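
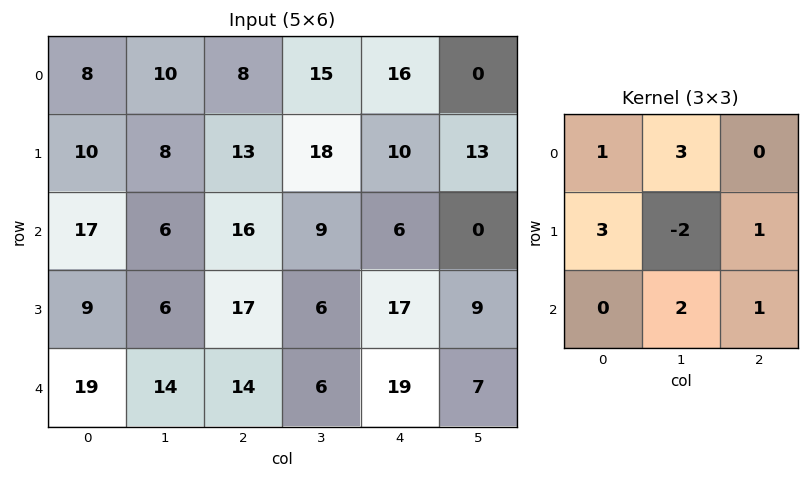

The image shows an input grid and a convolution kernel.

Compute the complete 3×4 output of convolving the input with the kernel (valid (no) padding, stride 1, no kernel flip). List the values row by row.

Output[0,0]: The receptive field on the input at this output position is [8 10 8 / 10 8 13 / 17 6 16]. Elementwise product with the kernel and sum: 8·1 + 10·3 + 10·3 + 8·-2 + 13·1 + 6·2 + 16·1.
Output[0,1]: The receptive field on the input at this output position is [10 8 15 / 8 13 18 / 6 16 9]. Elementwise product with the kernel and sum: 10·1 + 8·3 + 8·3 + 13·-2 + 18·1 + 16·2 + 9·1.

93 91 90 122
118 82 132 106
109 78 130 65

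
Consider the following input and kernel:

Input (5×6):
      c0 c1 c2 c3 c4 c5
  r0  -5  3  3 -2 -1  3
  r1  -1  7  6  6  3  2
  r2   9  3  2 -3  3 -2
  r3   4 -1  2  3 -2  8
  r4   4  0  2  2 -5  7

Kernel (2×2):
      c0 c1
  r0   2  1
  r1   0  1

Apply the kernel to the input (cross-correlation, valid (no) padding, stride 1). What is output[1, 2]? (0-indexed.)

15

The receptive field on the input at this output position is [6 6 / 2 -3]. Elementwise product with the kernel and sum: 6·2 + 6·1 + -3·1.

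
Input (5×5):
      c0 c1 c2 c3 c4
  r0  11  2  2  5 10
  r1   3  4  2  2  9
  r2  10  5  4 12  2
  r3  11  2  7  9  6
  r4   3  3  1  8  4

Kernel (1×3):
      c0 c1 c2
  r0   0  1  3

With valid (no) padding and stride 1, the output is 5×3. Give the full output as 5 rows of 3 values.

8 17 35
10 8 29
17 40 18
23 34 27
6 25 20

Output[0,0]: The receptive field on the input at this output position is [11 2 2]. Elementwise product with the kernel and sum: 2·1 + 2·3.
Output[0,1]: The receptive field on the input at this output position is [2 2 5]. Elementwise product with the kernel and sum: 2·1 + 5·3.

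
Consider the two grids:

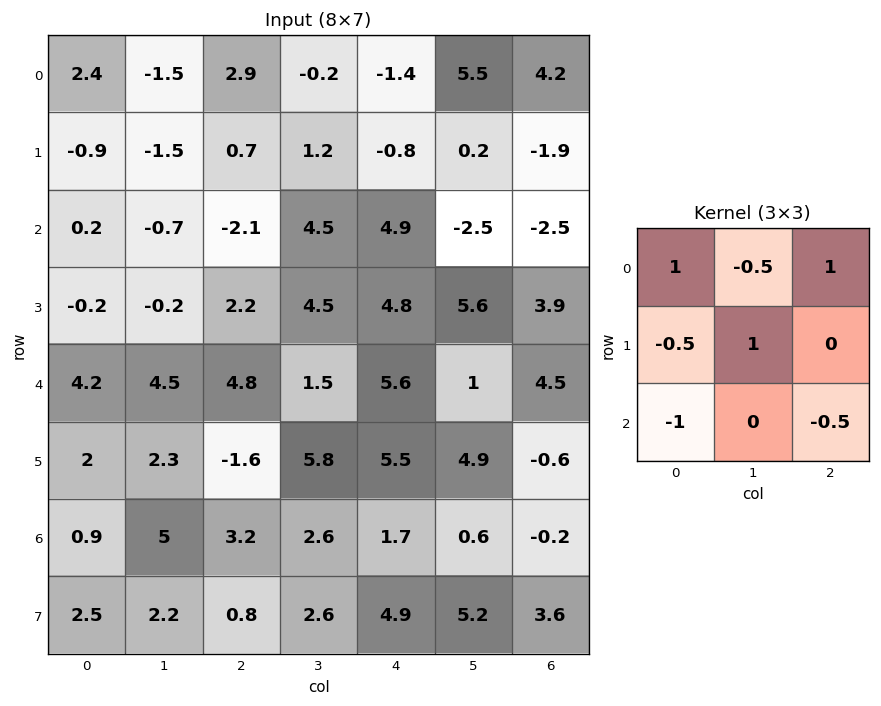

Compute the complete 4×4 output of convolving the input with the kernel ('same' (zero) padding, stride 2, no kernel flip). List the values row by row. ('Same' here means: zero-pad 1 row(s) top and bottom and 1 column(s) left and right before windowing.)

3.15 4.55 -2.6 1.25
-0.75 -4.45 -2.85 -5.7
2.95 0.55 4.3 2.75
1.1 6.1 3.15 -0.5

Output[0,0]: The receptive field on the zero-padded input at this output position is [0 0 0 / 0 2.4 -1.5 / 0 -0.9 -1.5]. Elementwise product with the kernel and sum: 0·1 + 0·-0.5 + 0·1 + 0·-0.5 + 2.4·1 + 0·-1 + -1.5·-0.5.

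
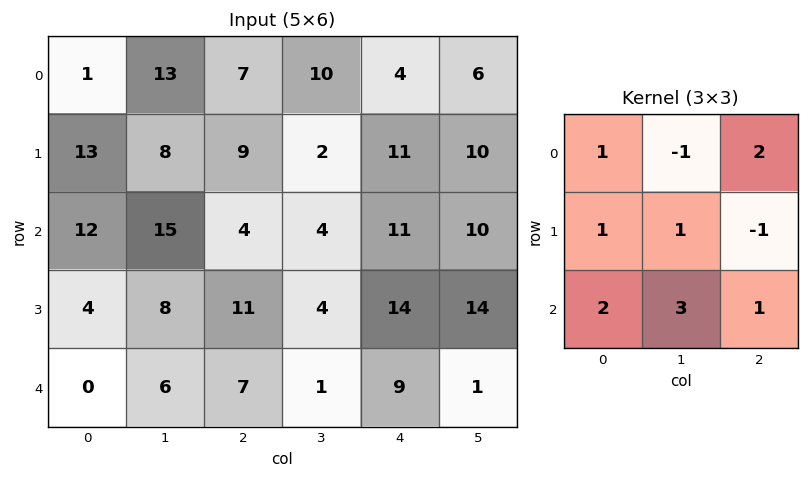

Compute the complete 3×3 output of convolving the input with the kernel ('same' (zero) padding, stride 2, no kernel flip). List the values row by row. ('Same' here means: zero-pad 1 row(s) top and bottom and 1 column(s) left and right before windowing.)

35 55 55
20 71 80
6 17 27

Output[0,0]: The receptive field on the zero-padded input at this output position is [0 0 0 / 0 1 13 / 0 13 8]. Elementwise product with the kernel and sum: 0·1 + 0·-1 + 0·2 + 0·1 + 1·1 + 13·-1 + 0·2 + 13·3 + 8·1.
Output[0,1]: The receptive field on the zero-padded input at this output position is [0 0 0 / 13 7 10 / 8 9 2]. Elementwise product with the kernel and sum: 0·1 + 0·-1 + 0·2 + 13·1 + 7·1 + 10·-1 + 8·2 + 9·3 + 2·1.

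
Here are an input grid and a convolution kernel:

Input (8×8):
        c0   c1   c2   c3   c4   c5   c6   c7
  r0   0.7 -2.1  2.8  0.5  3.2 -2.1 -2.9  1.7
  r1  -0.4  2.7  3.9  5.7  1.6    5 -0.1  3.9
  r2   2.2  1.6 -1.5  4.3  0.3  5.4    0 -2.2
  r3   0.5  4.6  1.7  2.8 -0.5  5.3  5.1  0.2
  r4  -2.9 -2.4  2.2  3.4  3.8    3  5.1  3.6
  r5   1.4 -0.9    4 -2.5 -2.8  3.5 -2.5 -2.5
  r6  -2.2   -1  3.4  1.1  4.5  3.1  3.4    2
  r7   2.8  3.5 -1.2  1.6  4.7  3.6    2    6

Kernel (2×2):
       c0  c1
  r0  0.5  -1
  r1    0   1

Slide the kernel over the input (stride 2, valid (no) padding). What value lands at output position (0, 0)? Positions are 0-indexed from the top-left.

The receptive field on the input at this output position is [0.7 -2.1 / -0.4 2.7]. Elementwise product with the kernel and sum: 0.7·0.5 + -2.1·-1 + 2.7·1.

5.15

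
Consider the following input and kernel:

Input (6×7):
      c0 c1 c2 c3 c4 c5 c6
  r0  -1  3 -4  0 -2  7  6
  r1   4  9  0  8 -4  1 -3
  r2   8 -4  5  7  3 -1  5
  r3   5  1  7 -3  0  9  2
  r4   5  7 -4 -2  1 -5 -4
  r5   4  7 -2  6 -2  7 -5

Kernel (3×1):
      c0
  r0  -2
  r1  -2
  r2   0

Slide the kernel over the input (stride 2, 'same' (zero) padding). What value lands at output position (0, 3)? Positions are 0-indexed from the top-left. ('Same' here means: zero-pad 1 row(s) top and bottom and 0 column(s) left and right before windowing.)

-12

The receptive field on the zero-padded input at this output position is [0 / 6 / -3]. Elementwise product with the kernel and sum: 0·-2 + 6·-2.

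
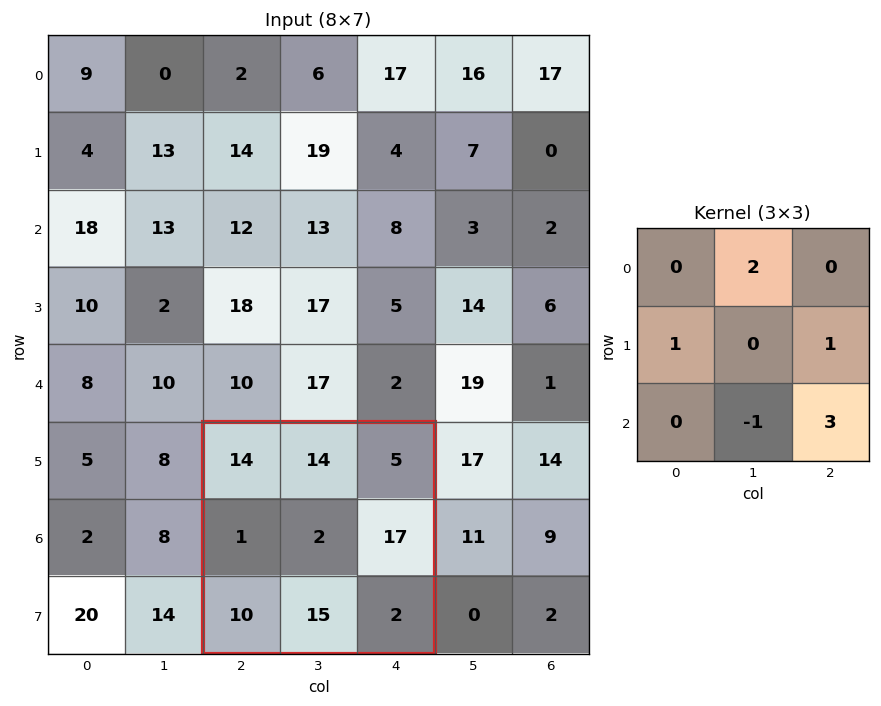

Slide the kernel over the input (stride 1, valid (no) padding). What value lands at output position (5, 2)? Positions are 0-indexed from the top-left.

The receptive field on the input at this output position is [14 14 5 / 1 2 17 / 10 15 2]. Elementwise product with the kernel and sum: 14·2 + 1·1 + 17·1 + 15·-1 + 2·3.

37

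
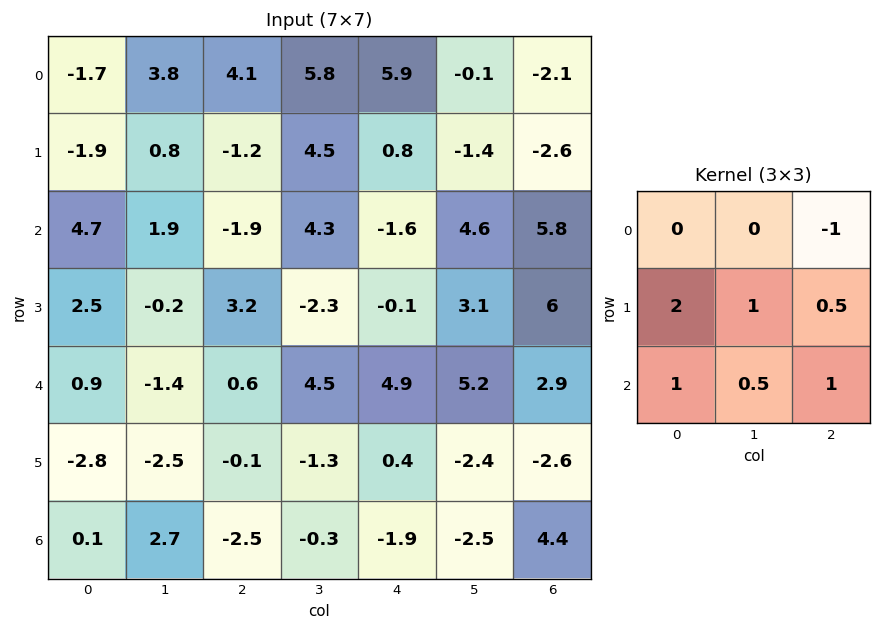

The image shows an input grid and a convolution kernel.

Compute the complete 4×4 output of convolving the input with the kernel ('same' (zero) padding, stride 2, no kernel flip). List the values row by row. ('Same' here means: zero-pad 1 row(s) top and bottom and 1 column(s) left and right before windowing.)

Output[0,0]: The receptive field on the zero-padded input at this output position is [0 0 0 / 0 -1.7 3.8 / 0 -1.9 0.8]. Elementwise product with the kernel and sum: 0·-1 + 0·2 + -1.7·1 + 3.8·0.5 + 0·1 + -1.9·0.5 + 0.8·1.
Output[0,1]: The receptive field on the zero-padded input at this output position is [0 0 0 / 3.8 4.1 5.8 / 0.8 -1.2 4.5]. Elementwise product with the kernel and sum: 0·-1 + 3.8·2 + 4.1·1 + 5.8·0.5 + 0.8·1 + -1.2·0.5 + 4.5·1.

0.05 19.3 20.95 -5
5.9 -1.35 11.45 21.1
-3.5 -1.5 9.9 9.6
3.95 4.05 -1.35 -0.6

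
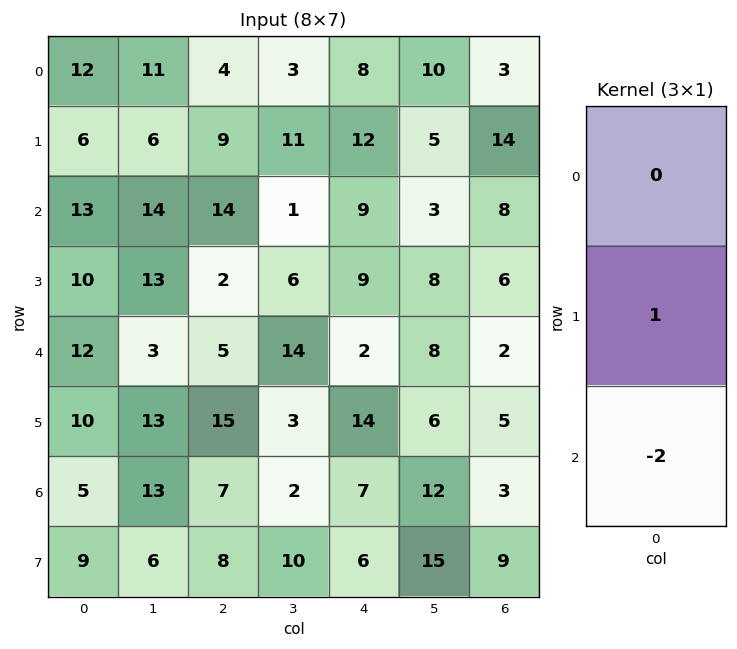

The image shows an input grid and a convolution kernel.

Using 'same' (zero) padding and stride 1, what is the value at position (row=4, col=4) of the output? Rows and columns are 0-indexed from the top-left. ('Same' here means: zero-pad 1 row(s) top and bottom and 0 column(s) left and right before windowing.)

-26

The receptive field on the zero-padded input at this output position is [9 / 2 / 14]. Elementwise product with the kernel and sum: 2·1 + 14·-2.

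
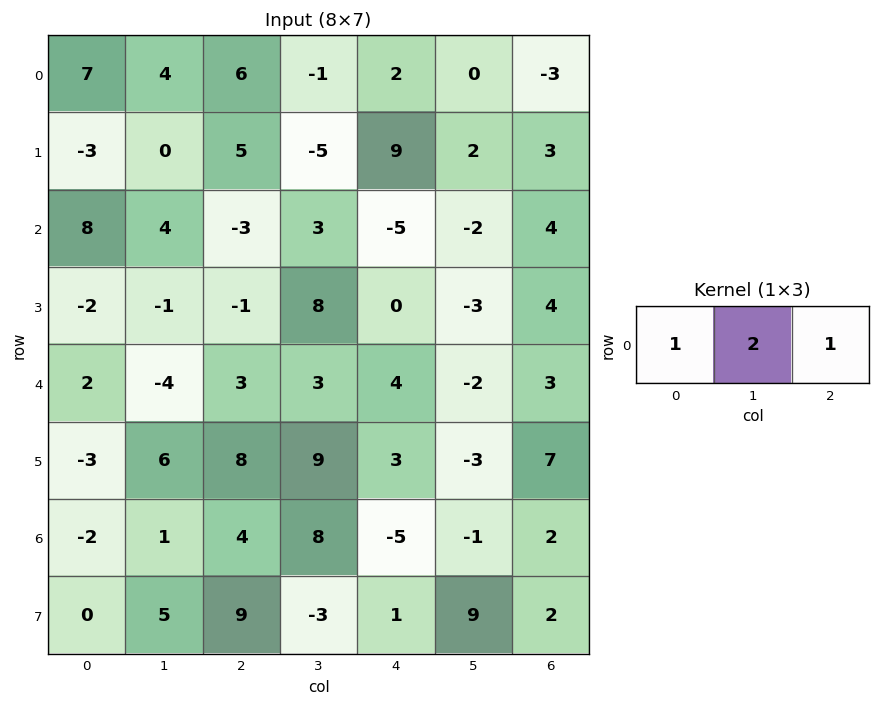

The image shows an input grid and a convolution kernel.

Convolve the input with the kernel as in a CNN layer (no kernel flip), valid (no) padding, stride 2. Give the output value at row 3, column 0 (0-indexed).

4

The receptive field on the input at this output position is [-2 1 4]. Elementwise product with the kernel and sum: -2·1 + 1·2 + 4·1.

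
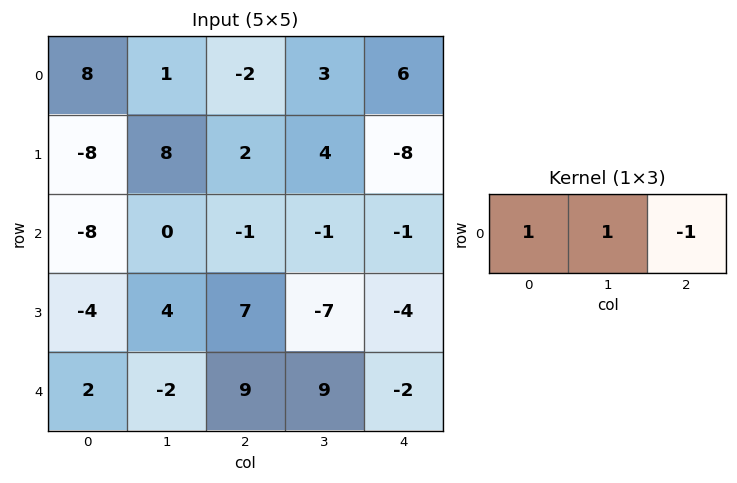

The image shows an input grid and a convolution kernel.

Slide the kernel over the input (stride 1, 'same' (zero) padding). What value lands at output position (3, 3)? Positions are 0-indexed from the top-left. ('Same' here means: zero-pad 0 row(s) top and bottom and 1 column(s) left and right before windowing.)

4

The receptive field on the zero-padded input at this output position is [7 -7 -4]. Elementwise product with the kernel and sum: 7·1 + -7·1 + -4·-1.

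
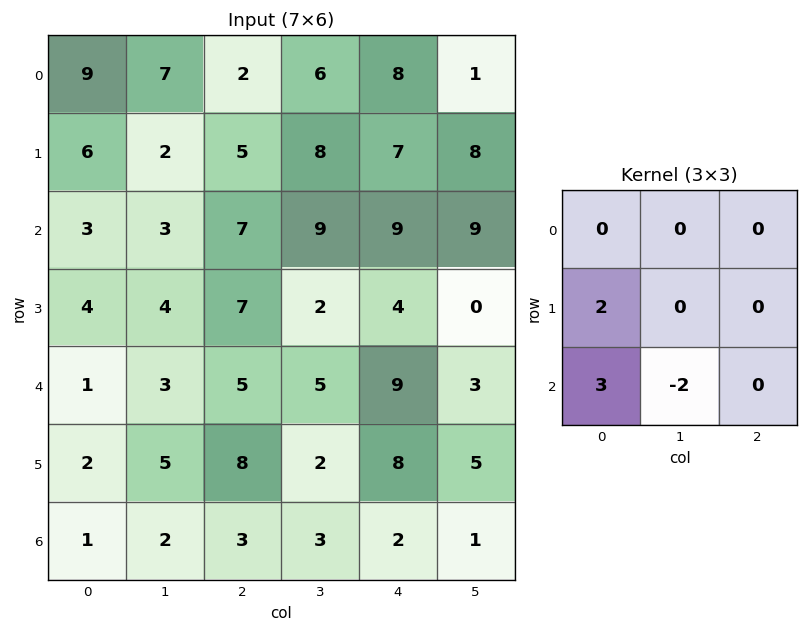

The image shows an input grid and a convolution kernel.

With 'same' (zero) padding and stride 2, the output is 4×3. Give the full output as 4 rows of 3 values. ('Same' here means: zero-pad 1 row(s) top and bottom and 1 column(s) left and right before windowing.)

Output[0,0]: The receptive field on the zero-padded input at this output position is [0 0 0 / 0 9 7 / 0 6 2]. Elementwise product with the kernel and sum: 0·2 + 0·3 + 6·-2.
Output[0,1]: The receptive field on the zero-padded input at this output position is [0 0 0 / 7 2 6 / 2 5 8]. Elementwise product with the kernel and sum: 7·2 + 2·3 + 5·-2.

-12 10 22
-8 4 16
-4 5 0
0 4 6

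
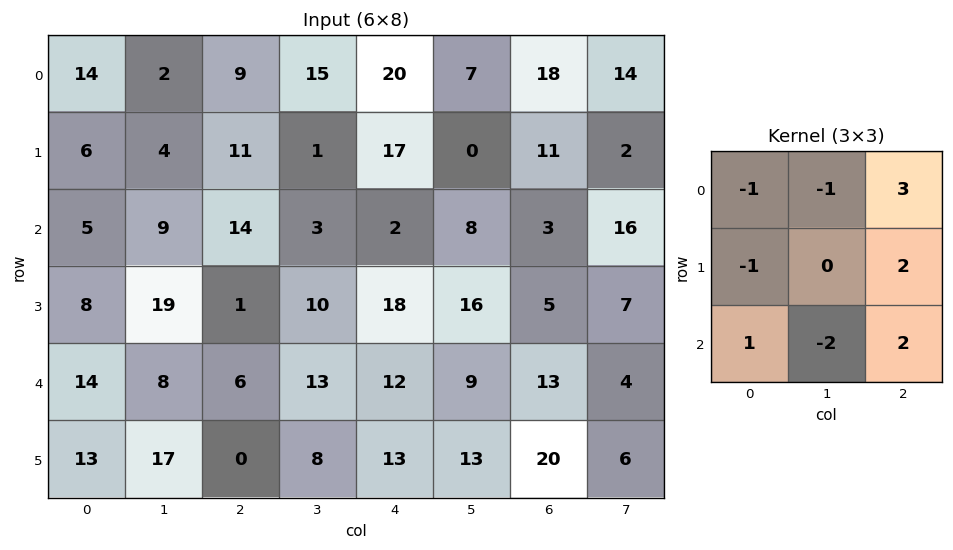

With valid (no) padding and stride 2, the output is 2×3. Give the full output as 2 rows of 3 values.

Output[0,0]: The receptive field on the input at this output position is [14 2 9 / 6 4 11 / 5 9 14]. Elementwise product with the kernel and sum: 14·-1 + 2·-1 + 9·3 + 6·-1 + 11·2 + 5·1 + 9·-2 + 14·2.
Output[0,1]: The receptive field on the input at this output position is [9 15 20 / 11 1 17 / 14 3 2]. Elementwise product with the kernel and sum: 9·-1 + 15·-1 + 20·3 + 11·-1 + 17·2 + 14·1 + 3·-2 + 2·2.

42 71 24
32 28 11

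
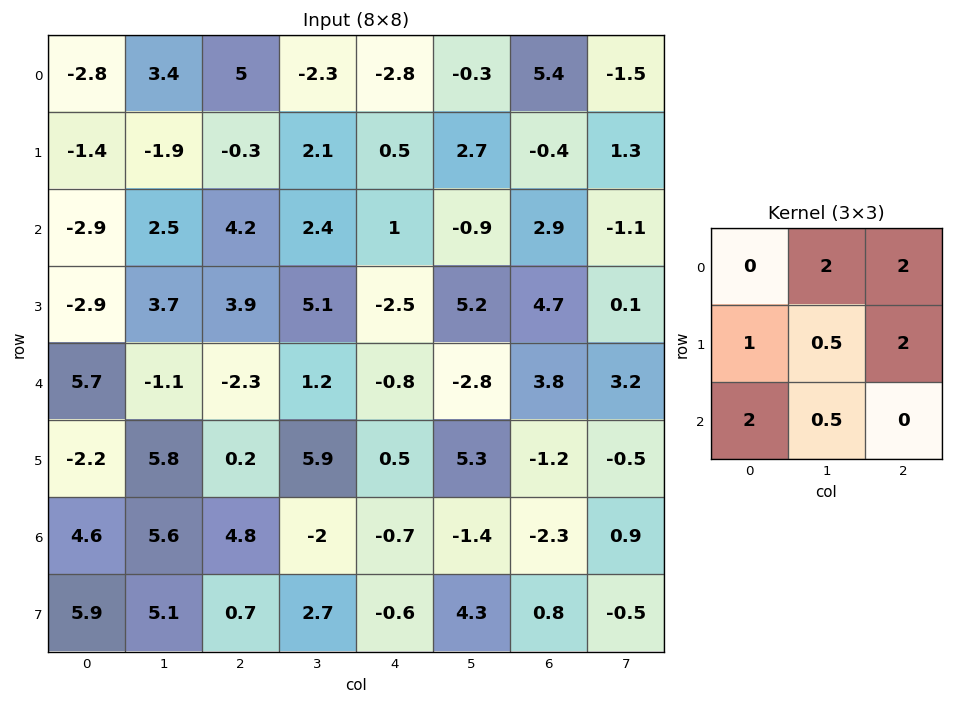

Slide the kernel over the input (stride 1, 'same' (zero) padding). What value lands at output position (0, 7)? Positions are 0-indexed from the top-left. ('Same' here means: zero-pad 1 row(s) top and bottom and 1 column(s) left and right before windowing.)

The receptive field on the zero-padded input at this output position is [0 0 0 / 5.4 -1.5 0 / -0.4 1.3 0]. Elementwise product with the kernel and sum: 0·2 + 0·2 + 5.4·1 + -1.5·0.5 + 0·2 + -0.4·2 + 1.3·0.5.

4.5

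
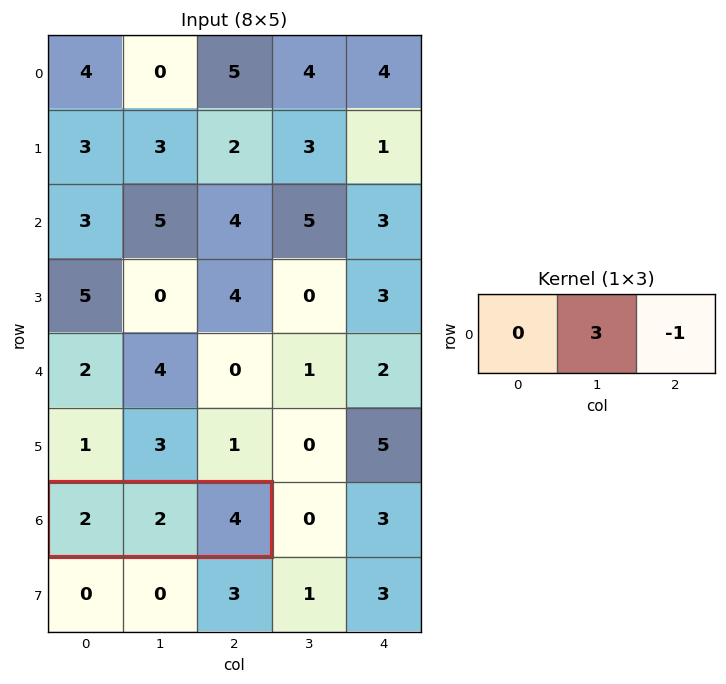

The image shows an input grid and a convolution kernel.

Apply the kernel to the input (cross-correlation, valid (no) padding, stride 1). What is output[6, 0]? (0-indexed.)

The receptive field on the input at this output position is [2 2 4]. Elementwise product with the kernel and sum: 2·3 + 4·-1.

2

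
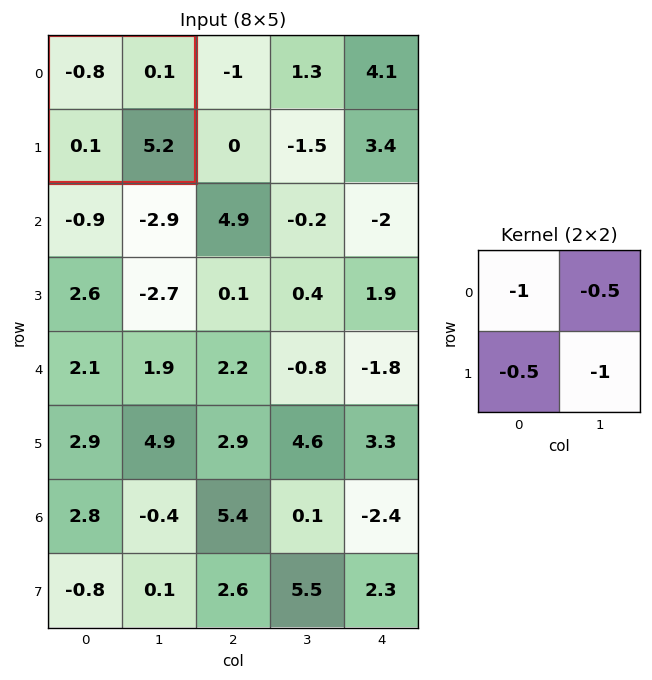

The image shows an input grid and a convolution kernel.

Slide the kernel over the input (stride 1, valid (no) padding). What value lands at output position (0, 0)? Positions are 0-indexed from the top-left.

-4.5

The receptive field on the input at this output position is [-0.8 0.1 / 0.1 5.2]. Elementwise product with the kernel and sum: -0.8·-1 + 0.1·-0.5 + 0.1·-0.5 + 5.2·-1.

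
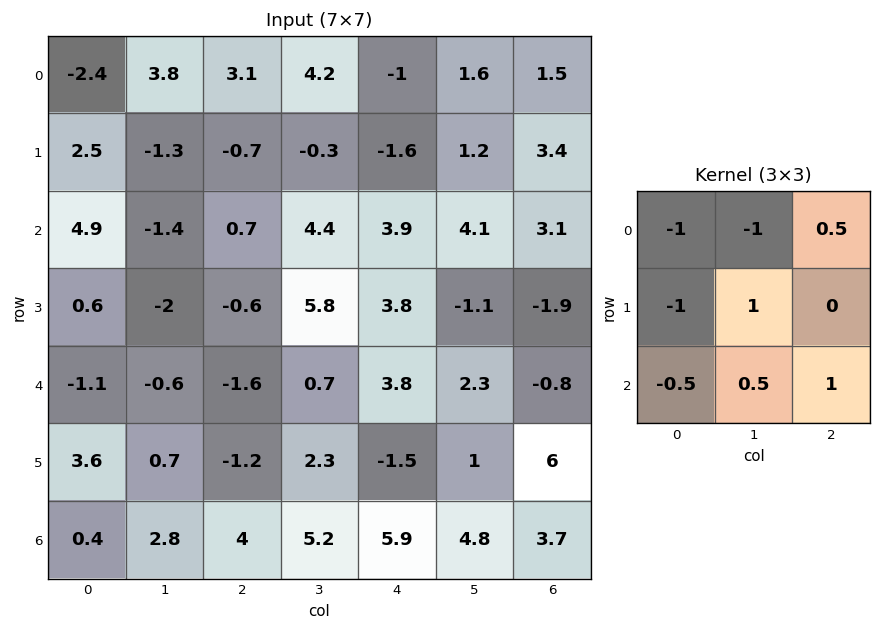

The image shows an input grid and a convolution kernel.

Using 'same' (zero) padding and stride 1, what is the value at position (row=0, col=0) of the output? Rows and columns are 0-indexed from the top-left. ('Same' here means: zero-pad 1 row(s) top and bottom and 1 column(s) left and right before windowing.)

-2.45

The receptive field on the zero-padded input at this output position is [0 0 0 / 0 -2.4 3.8 / 0 2.5 -1.3]. Elementwise product with the kernel and sum: 0·-1 + 0·-1 + 0·0.5 + 0·-1 + -2.4·1 + 0·-0.5 + 2.5·0.5 + -1.3·1.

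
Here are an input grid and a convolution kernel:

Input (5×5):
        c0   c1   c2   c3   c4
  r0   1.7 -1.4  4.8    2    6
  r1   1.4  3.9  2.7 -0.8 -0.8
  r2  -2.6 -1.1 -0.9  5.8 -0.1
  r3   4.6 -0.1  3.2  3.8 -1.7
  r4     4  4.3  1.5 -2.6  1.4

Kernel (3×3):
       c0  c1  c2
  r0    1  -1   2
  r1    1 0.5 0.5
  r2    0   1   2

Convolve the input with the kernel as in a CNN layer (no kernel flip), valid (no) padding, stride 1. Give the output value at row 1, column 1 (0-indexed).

The receptive field on the input at this output position is [3.9 2.7 -0.8 / -1.1 -0.9 5.8 / -0.1 3.2 3.8]. Elementwise product with the kernel and sum: 3.9·1 + 2.7·-1 + -0.8·2 + -1.1·1 + -0.9·0.5 + 5.8·0.5 + 3.2·1 + 3.8·2.

11.75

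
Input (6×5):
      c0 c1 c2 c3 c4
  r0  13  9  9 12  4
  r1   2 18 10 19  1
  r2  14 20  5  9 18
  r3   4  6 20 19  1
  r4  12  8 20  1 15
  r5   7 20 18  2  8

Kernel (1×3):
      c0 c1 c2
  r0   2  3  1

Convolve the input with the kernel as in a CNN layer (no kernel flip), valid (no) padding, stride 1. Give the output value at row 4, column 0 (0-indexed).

68

The receptive field on the input at this output position is [12 8 20]. Elementwise product with the kernel and sum: 12·2 + 8·3 + 20·1.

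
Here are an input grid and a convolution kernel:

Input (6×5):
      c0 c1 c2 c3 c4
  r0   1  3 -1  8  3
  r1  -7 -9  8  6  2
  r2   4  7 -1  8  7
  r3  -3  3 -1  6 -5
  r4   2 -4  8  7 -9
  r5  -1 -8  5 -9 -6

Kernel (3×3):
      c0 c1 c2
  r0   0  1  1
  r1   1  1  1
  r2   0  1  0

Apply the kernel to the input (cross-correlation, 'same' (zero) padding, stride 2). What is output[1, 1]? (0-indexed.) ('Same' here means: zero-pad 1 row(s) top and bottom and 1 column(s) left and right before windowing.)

27

The receptive field on the zero-padded input at this output position is [-9 8 6 / 7 -1 8 / 3 -1 6]. Elementwise product with the kernel and sum: 8·1 + 6·1 + 7·1 + -1·1 + 8·1 + -1·1.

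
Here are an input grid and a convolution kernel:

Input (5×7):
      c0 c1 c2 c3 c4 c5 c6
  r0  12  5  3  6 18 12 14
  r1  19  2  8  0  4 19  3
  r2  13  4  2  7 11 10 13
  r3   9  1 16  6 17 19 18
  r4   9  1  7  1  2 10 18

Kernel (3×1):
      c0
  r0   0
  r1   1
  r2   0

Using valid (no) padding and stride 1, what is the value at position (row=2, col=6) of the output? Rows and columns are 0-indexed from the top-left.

18

The receptive field on the input at this output position is [13 / 18 / 18]. Elementwise product with the kernel and sum: 18·1.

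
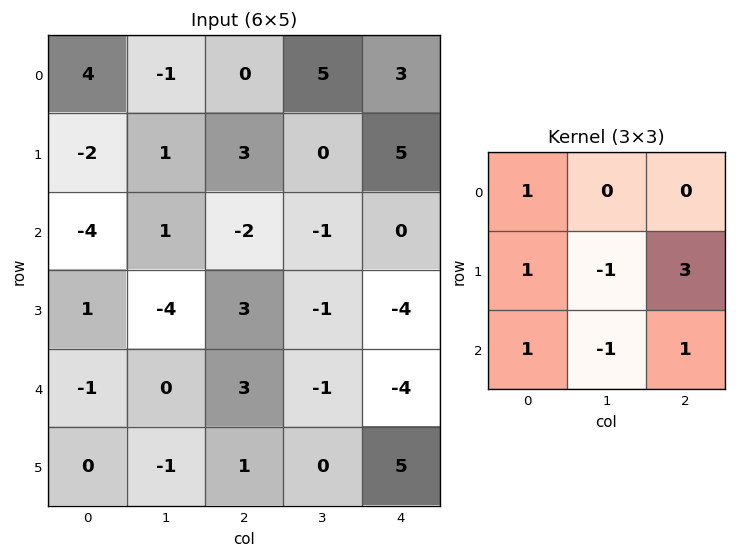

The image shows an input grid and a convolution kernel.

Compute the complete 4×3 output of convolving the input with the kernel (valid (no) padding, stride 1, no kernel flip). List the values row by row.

Output[0,0]: The receptive field on the input at this output position is [4 -1 0 / -2 1 3 / -4 1 -2]. Elementwise product with the kernel and sum: 4·1 + -2·1 + 1·-1 + 3·3 + -4·1 + 1·-1 + -2·1.
Output[0,1]: The receptive field on the input at this output position is [-1 0 5 / 1 3 0 / 1 -2 -1]. Elementwise product with the kernel and sum: -1·1 + 1·1 + 3·-1 + 0·3 + 1·1 + -2·-1 + -1·1.

3 -1 17
-5 -7 2
12 -13 -10
11 -12 1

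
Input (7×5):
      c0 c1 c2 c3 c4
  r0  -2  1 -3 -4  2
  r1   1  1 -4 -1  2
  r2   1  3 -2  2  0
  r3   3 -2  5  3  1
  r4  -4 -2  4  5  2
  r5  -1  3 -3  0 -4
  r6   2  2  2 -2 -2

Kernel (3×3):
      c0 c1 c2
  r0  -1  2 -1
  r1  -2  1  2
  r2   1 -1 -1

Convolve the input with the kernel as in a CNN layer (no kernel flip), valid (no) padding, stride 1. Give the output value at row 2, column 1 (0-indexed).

The receptive field on the input at this output position is [3 -2 2 / -2 5 3 / -2 4 5]. Elementwise product with the kernel and sum: 3·-1 + -2·2 + 2·-1 + -2·-2 + 5·1 + 3·2 + -2·1 + 4·-1 + 5·-1.

-5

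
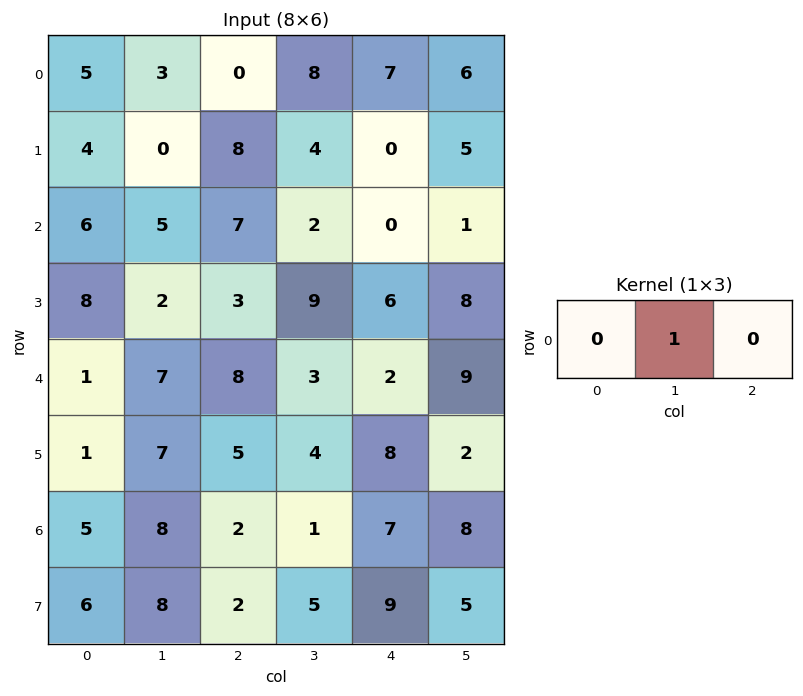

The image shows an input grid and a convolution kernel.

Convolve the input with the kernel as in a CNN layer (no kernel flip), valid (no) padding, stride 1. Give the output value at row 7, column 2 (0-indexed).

The receptive field on the input at this output position is [2 5 9]. Elementwise product with the kernel and sum: 5·1.

5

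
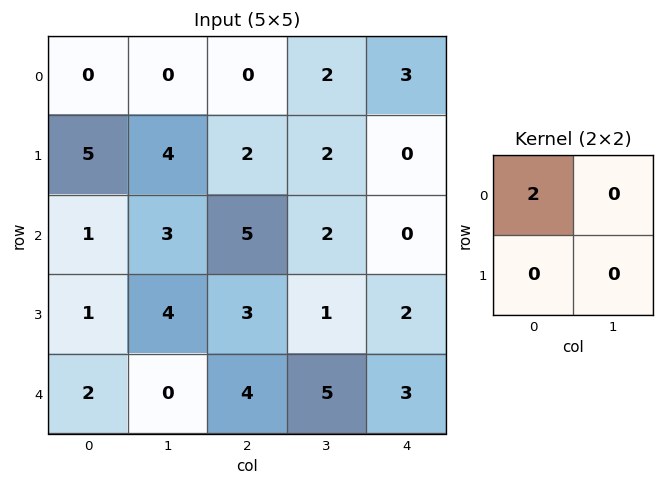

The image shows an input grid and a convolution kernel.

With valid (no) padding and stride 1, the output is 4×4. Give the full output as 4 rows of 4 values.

0 0 0 4
10 8 4 4
2 6 10 4
2 8 6 2

Output[0,0]: The receptive field on the input at this output position is [0 0 / 5 4]. Elementwise product with the kernel and sum: 0·2.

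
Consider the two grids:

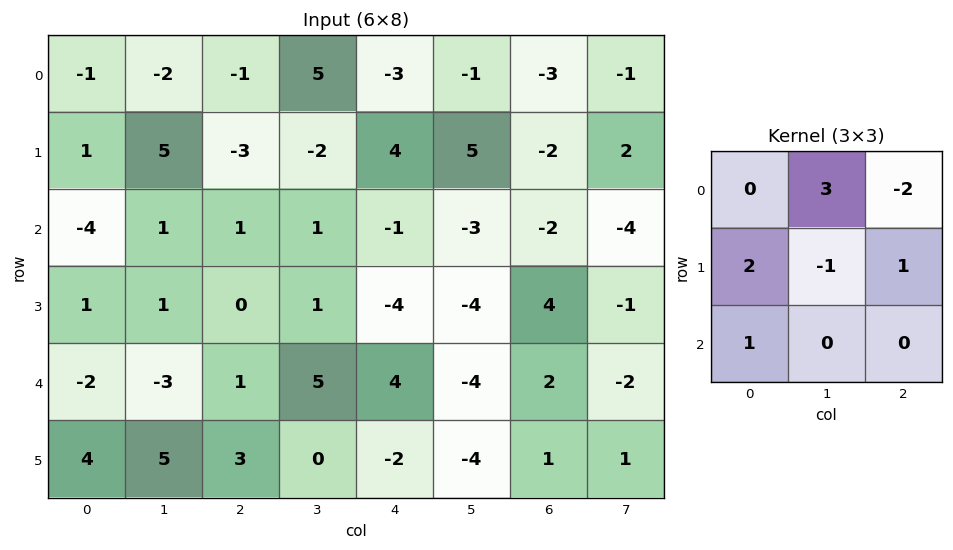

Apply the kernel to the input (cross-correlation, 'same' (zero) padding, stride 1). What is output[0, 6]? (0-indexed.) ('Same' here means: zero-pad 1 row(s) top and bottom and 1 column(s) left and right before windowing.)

5

The receptive field on the zero-padded input at this output position is [0 0 0 / -1 -3 -1 / 5 -2 2]. Elementwise product with the kernel and sum: 0·3 + 0·-2 + -1·2 + -3·-1 + -1·1 + 5·1.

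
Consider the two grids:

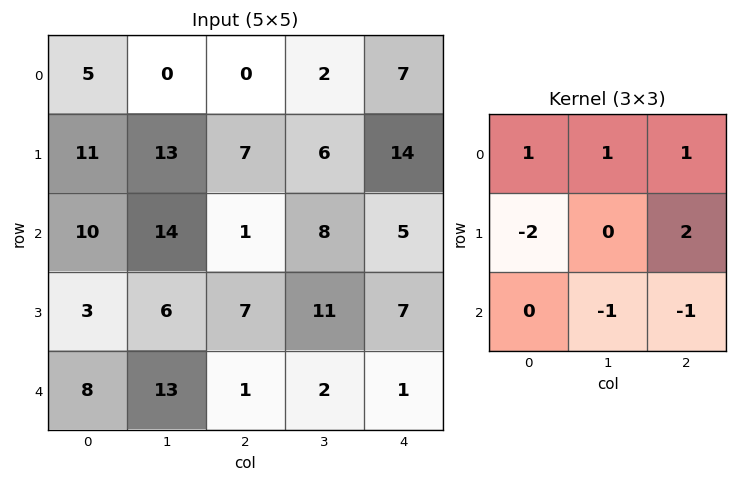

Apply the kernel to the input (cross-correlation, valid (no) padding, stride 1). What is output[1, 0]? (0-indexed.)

0

The receptive field on the input at this output position is [11 13 7 / 10 14 1 / 3 6 7]. Elementwise product with the kernel and sum: 11·1 + 13·1 + 7·1 + 10·-2 + 1·2 + 6·-1 + 7·-1.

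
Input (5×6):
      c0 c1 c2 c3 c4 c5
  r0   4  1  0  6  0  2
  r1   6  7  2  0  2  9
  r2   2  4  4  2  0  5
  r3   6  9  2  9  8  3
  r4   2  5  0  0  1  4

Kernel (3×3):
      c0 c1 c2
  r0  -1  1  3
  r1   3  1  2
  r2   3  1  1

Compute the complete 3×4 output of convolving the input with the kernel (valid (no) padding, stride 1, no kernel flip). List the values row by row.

40 58 30 31
54 53 41 83
56 68 30 59

Output[0,0]: The receptive field on the input at this output position is [4 1 0 / 6 7 2 / 2 4 4]. Elementwise product with the kernel and sum: 4·-1 + 1·1 + 0·3 + 6·3 + 7·1 + 2·2 + 2·3 + 4·1 + 4·1.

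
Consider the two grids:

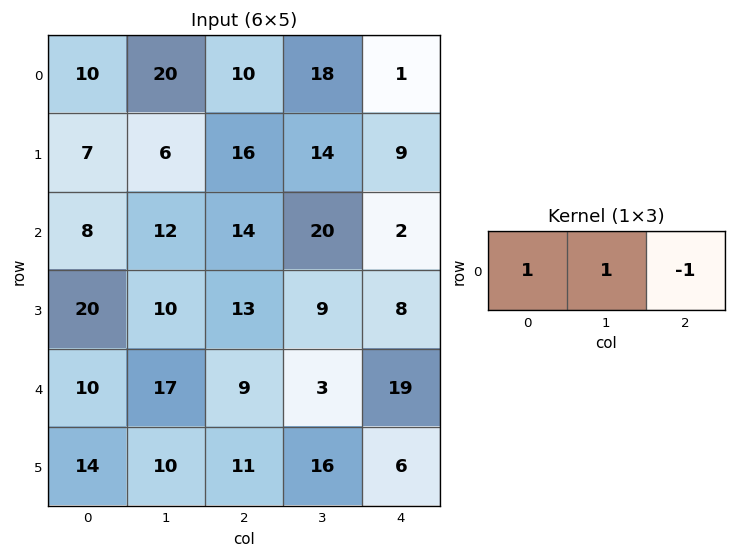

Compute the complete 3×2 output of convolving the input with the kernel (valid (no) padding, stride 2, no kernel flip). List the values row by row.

Output[0,0]: The receptive field on the input at this output position is [10 20 10]. Elementwise product with the kernel and sum: 10·1 + 20·1 + 10·-1.
Output[0,1]: The receptive field on the input at this output position is [10 18 1]. Elementwise product with the kernel and sum: 10·1 + 18·1 + 1·-1.

20 27
6 32
18 -7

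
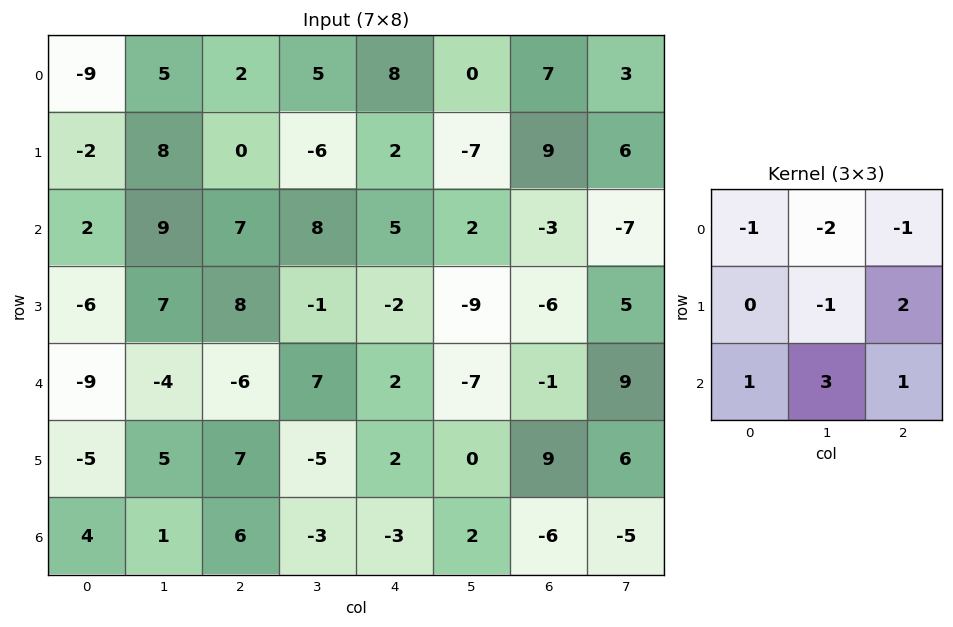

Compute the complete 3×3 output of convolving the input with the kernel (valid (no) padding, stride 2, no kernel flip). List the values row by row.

Output[0,0]: The receptive field on the input at this output position is [-9 5 2 / -2 8 0 / 2 9 7]. Elementwise product with the kernel and sum: -9·-1 + 5·-2 + 2·-1 + 8·-1 + 0·2 + 2·1 + 9·3 + 7·1.

25 26 18
-45 -14 -29
45 -7 28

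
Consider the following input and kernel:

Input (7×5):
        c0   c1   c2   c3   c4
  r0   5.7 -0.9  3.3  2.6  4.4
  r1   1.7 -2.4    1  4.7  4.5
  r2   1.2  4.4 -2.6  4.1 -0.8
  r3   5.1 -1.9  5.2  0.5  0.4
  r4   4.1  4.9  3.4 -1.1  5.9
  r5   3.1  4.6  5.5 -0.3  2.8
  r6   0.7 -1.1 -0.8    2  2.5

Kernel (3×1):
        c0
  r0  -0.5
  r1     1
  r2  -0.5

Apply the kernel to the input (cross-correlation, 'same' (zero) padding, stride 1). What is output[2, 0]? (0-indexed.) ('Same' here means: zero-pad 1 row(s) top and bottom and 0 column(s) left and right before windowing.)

The receptive field on the zero-padded input at this output position is [1.7 / 1.2 / 5.1]. Elementwise product with the kernel and sum: 1.7·-0.5 + 1.2·1 + 5.1·-0.5.

-2.2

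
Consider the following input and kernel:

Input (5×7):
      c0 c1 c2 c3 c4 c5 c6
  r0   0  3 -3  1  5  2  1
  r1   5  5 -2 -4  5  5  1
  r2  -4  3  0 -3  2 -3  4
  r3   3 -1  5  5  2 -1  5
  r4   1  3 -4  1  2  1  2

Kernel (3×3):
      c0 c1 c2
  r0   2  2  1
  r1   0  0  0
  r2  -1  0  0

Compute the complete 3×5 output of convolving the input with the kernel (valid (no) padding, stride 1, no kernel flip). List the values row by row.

Output[0,0]: The receptive field on the input at this output position is [0 3 -3 / 5 5 -2 / -4 3 0]. Elementwise product with the kernel and sum: 0·2 + 3·2 + -3·1 + -4·-1.

7 -2 1 17 13
15 3 -12 2 19
-3 0 0 -6 0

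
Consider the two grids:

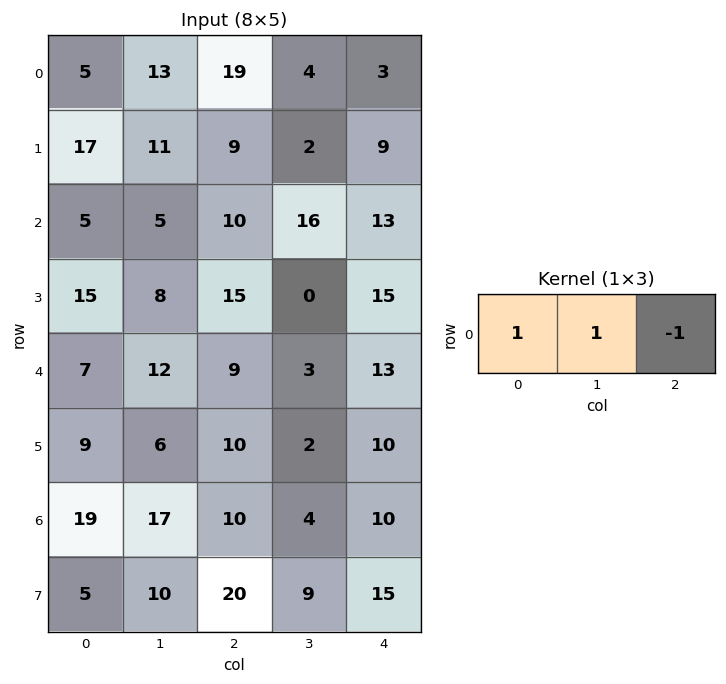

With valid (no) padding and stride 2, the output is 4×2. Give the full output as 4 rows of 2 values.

Output[0,0]: The receptive field on the input at this output position is [5 13 19]. Elementwise product with the kernel and sum: 5·1 + 13·1 + 19·-1.
Output[0,1]: The receptive field on the input at this output position is [19 4 3]. Elementwise product with the kernel and sum: 19·1 + 4·1 + 3·-1.

-1 20
0 13
10 -1
26 4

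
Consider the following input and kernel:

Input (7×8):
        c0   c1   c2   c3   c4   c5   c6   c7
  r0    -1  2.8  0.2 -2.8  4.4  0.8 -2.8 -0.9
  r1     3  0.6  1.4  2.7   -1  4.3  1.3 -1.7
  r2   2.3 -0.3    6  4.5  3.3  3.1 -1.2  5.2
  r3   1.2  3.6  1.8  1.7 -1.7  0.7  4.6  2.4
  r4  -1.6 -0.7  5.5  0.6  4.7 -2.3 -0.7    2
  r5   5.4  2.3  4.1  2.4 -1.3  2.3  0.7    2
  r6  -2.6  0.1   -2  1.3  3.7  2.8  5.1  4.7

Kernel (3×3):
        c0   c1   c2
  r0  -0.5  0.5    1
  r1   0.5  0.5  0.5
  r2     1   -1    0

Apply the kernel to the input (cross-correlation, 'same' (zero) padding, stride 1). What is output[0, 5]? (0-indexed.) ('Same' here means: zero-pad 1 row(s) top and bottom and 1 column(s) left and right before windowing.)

-4.1

The receptive field on the zero-padded input at this output position is [0 0 0 / 4.4 0.8 -2.8 / -1 4.3 1.3]. Elementwise product with the kernel and sum: 0·-0.5 + 0·0.5 + 0·1 + 4.4·0.5 + 0.8·0.5 + -2.8·0.5 + -1·1 + 4.3·-1.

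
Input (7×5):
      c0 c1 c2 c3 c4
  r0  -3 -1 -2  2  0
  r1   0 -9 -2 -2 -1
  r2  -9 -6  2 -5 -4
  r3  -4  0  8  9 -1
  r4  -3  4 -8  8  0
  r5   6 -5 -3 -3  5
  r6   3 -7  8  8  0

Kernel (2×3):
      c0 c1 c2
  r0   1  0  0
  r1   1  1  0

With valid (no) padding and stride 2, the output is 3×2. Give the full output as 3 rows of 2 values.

Output[0,0]: The receptive field on the input at this output position is [-3 -1 -2 / 0 -9 -2]. Elementwise product with the kernel and sum: -3·1 + 0·1 + -9·1.

-12 -6
-13 19
-2 -14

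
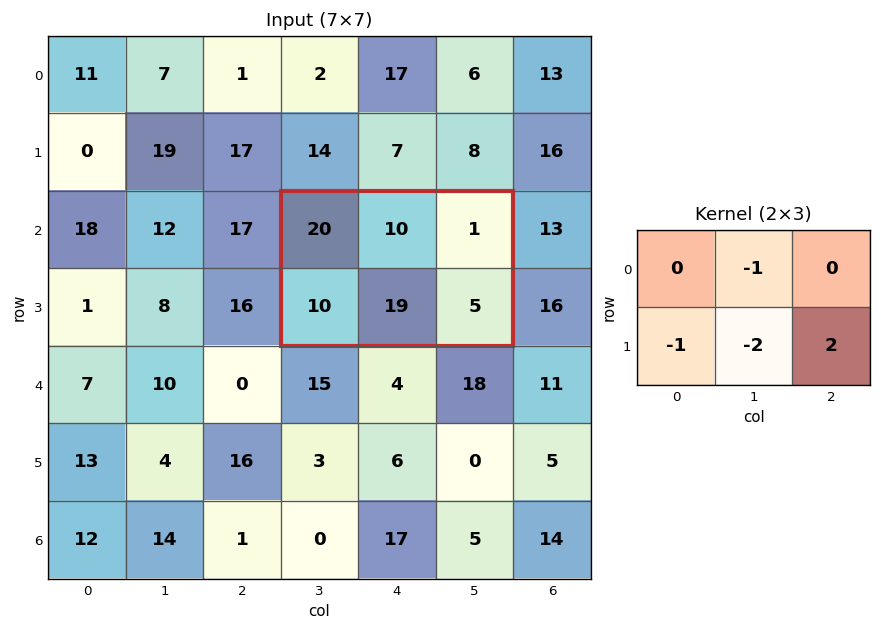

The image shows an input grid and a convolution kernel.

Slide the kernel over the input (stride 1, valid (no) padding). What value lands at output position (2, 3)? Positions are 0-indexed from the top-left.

The receptive field on the input at this output position is [20 10 1 / 10 19 5]. Elementwise product with the kernel and sum: 10·-1 + 10·-1 + 19·-2 + 5·2.

-48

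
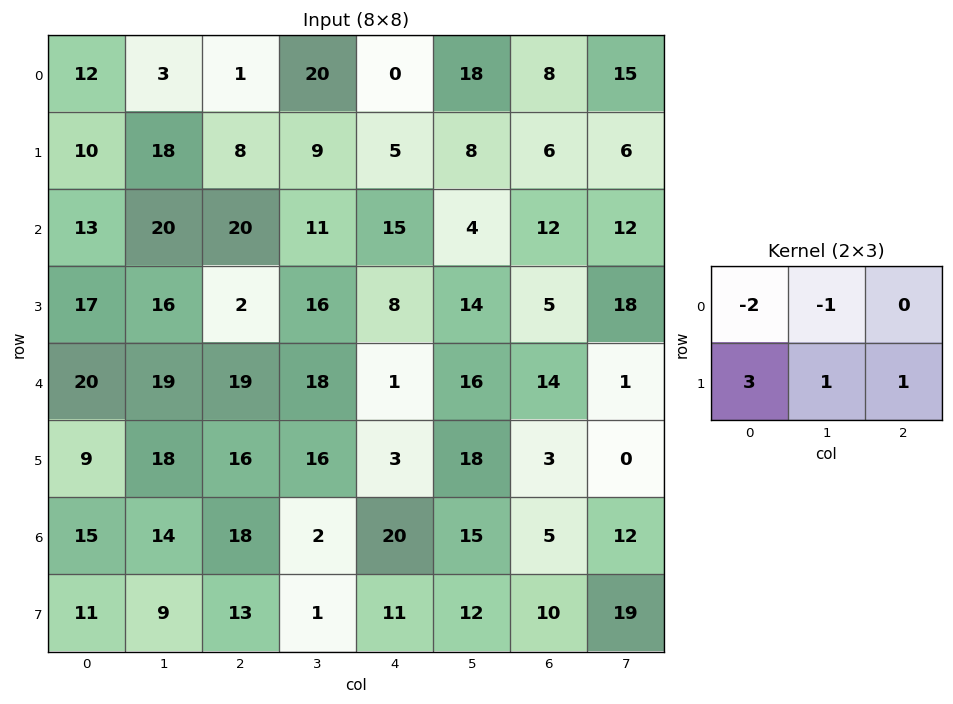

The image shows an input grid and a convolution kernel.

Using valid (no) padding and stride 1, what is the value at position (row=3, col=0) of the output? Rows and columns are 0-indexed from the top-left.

The receptive field on the input at this output position is [17 16 2 / 20 19 19]. Elementwise product with the kernel and sum: 17·-2 + 16·-1 + 20·3 + 19·1 + 19·1.

48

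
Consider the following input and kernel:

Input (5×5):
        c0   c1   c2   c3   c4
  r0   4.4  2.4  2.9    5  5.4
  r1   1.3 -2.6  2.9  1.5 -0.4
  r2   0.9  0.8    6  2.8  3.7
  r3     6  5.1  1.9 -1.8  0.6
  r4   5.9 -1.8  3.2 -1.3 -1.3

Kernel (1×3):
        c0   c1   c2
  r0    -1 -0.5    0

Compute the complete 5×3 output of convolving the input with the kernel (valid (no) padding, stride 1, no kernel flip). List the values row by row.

Output[0,0]: The receptive field on the input at this output position is [4.4 2.4 2.9]. Elementwise product with the kernel and sum: 4.4·-1 + 2.4·-0.5.

-5.6 -3.85 -5.4
0 1.15 -3.65
-1.3 -3.8 -7.4
-8.55 -6.05 -1
-5 0.2 -2.55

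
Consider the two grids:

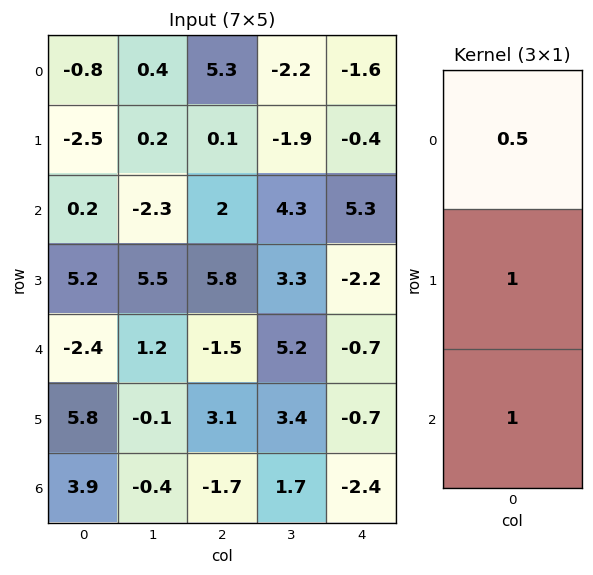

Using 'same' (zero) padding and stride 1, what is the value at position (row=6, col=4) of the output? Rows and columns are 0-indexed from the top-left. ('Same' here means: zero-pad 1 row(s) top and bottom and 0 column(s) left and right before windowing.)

The receptive field on the zero-padded input at this output position is [-0.7 / -2.4 / 0]. Elementwise product with the kernel and sum: -0.7·0.5 + -2.4·1 + 0·1.

-2.75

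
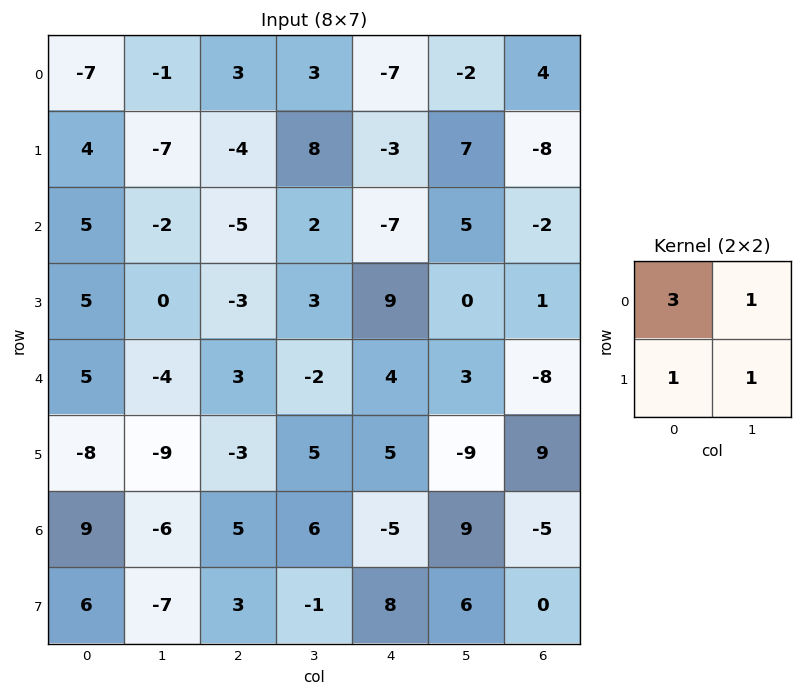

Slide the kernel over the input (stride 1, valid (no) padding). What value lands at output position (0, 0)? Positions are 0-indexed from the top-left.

-25

The receptive field on the input at this output position is [-7 -1 / 4 -7]. Elementwise product with the kernel and sum: -7·3 + -1·1 + 4·1 + -7·1.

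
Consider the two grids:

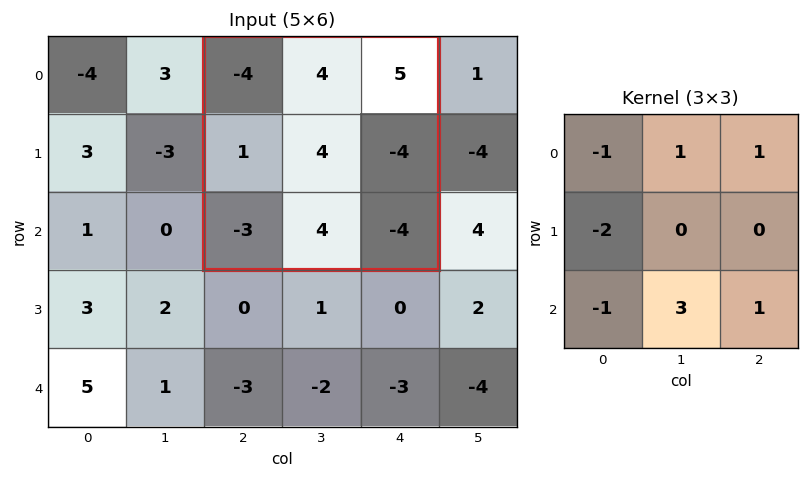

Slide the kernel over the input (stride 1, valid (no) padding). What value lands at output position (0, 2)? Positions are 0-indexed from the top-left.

22

The receptive field on the input at this output position is [-4 4 5 / 1 4 -4 / -3 4 -4]. Elementwise product with the kernel and sum: -4·-1 + 4·1 + 5·1 + 1·-2 + -3·-1 + 4·3 + -4·1.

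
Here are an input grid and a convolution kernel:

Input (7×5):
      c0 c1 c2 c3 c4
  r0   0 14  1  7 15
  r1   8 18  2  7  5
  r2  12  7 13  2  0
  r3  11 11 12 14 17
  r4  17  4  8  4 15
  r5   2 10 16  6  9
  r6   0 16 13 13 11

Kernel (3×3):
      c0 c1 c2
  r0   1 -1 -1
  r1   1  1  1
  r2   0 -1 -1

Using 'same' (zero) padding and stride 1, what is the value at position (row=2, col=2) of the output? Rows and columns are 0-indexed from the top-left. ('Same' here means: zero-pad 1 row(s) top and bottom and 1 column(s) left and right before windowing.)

The receptive field on the zero-padded input at this output position is [18 2 7 / 7 13 2 / 11 12 14]. Elementwise product with the kernel and sum: 18·1 + 2·-1 + 7·-1 + 7·1 + 13·1 + 2·1 + 12·-1 + 14·-1.

5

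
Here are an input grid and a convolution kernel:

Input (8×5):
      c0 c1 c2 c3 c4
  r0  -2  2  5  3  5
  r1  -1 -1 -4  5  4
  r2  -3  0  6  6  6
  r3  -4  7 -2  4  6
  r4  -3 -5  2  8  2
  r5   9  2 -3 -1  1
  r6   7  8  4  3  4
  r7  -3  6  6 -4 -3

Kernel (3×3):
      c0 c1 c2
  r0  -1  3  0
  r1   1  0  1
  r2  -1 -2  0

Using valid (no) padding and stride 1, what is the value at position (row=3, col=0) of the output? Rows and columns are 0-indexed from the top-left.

11

The receptive field on the input at this output position is [-4 7 -2 / -3 -5 2 / 9 2 -3]. Elementwise product with the kernel and sum: -4·-1 + 7·3 + -3·1 + 2·1 + 9·-1 + 2·-2.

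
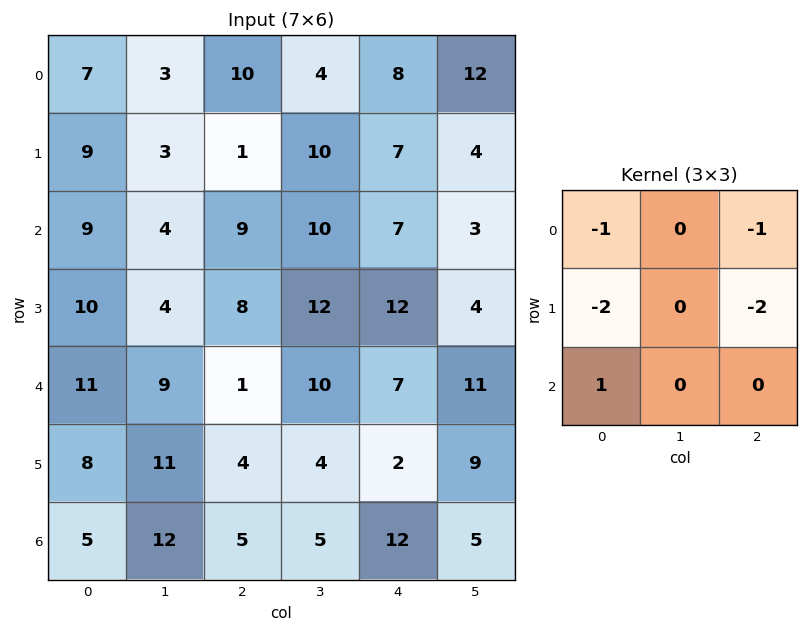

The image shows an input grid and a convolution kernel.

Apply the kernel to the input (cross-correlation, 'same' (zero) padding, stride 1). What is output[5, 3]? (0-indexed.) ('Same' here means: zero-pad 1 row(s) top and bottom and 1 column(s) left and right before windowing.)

-15

The receptive field on the zero-padded input at this output position is [1 10 7 / 4 4 2 / 5 5 12]. Elementwise product with the kernel and sum: 1·-1 + 7·-1 + 4·-2 + 2·-2 + 5·1.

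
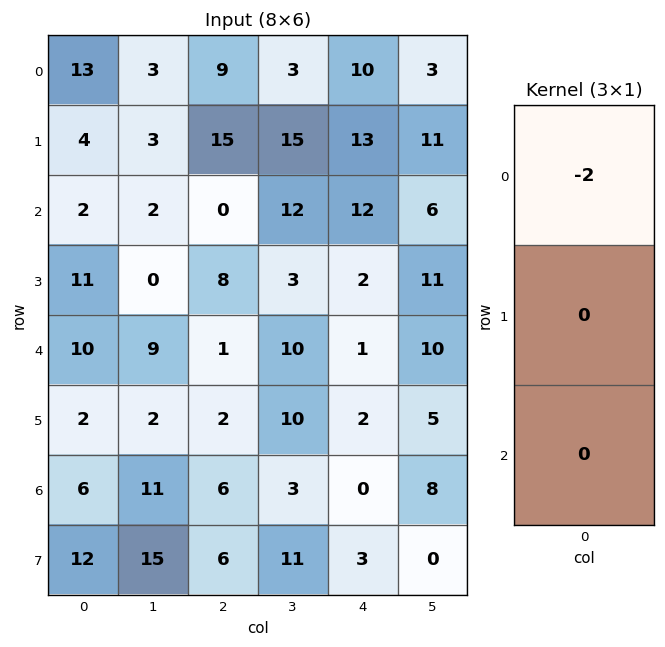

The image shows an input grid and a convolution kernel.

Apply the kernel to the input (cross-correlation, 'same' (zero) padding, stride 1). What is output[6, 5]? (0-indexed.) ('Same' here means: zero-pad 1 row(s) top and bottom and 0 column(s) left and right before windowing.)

-10

The receptive field on the zero-padded input at this output position is [5 / 8 / 0]. Elementwise product with the kernel and sum: 5·-2.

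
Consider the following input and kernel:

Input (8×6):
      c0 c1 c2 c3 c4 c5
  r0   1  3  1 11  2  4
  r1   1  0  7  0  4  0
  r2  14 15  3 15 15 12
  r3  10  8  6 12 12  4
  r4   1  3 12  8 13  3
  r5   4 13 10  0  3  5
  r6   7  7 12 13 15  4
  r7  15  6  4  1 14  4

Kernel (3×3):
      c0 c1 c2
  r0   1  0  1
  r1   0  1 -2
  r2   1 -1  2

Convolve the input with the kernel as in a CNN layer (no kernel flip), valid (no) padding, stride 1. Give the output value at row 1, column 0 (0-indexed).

The receptive field on the input at this output position is [1 0 7 / 14 15 3 / 10 8 6]. Elementwise product with the kernel and sum: 1·1 + 7·1 + 15·1 + 3·-2 + 10·1 + 8·-1 + 6·2.

31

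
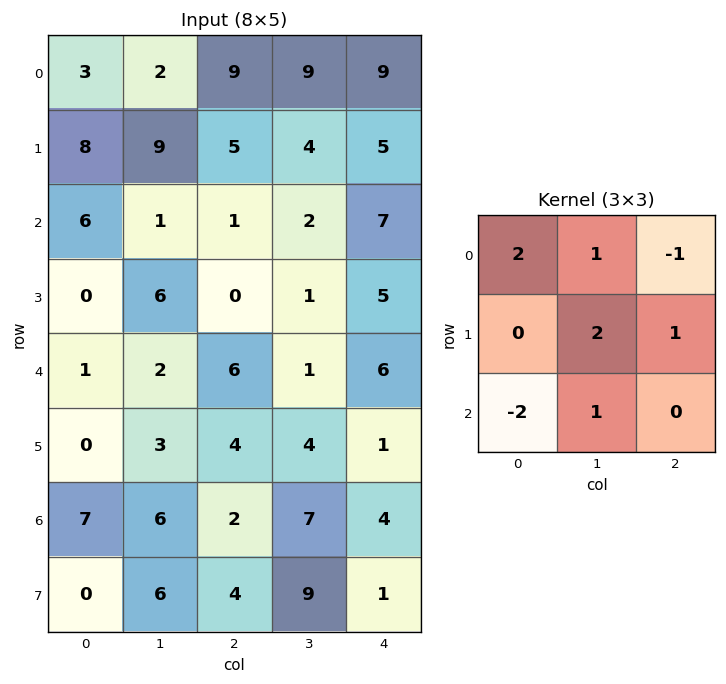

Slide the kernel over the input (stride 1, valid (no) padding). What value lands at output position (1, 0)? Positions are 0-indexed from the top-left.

The receptive field on the input at this output position is [8 9 5 / 6 1 1 / 0 6 0]. Elementwise product with the kernel and sum: 8·2 + 9·1 + 5·-1 + 1·2 + 1·1 + 0·-2 + 6·1.

29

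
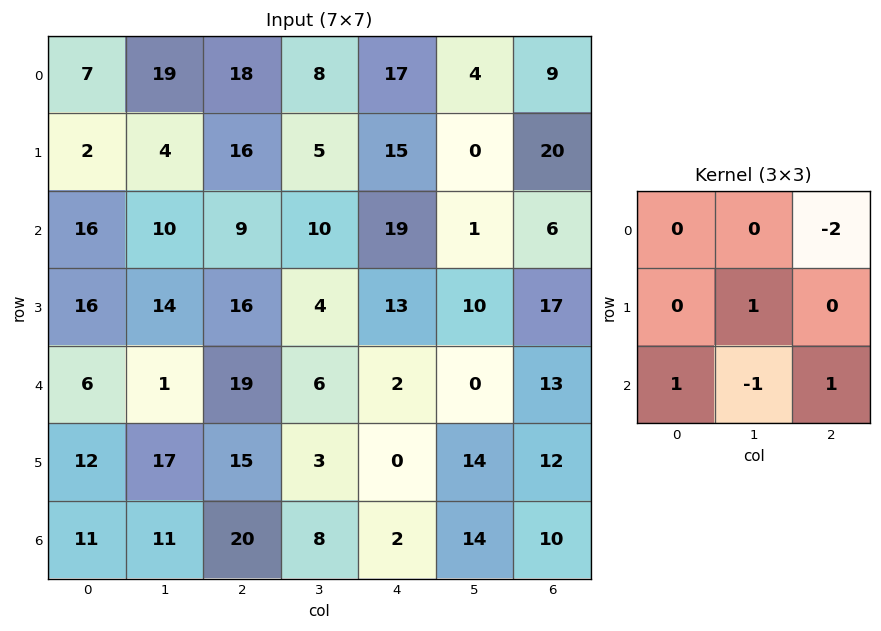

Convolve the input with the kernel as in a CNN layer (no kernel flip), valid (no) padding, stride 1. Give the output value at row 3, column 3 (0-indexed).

-1

The receptive field on the input at this output position is [4 13 10 / 6 2 0 / 3 0 14]. Elementwise product with the kernel and sum: 10·-2 + 2·1 + 3·1 + 0·-1 + 14·1.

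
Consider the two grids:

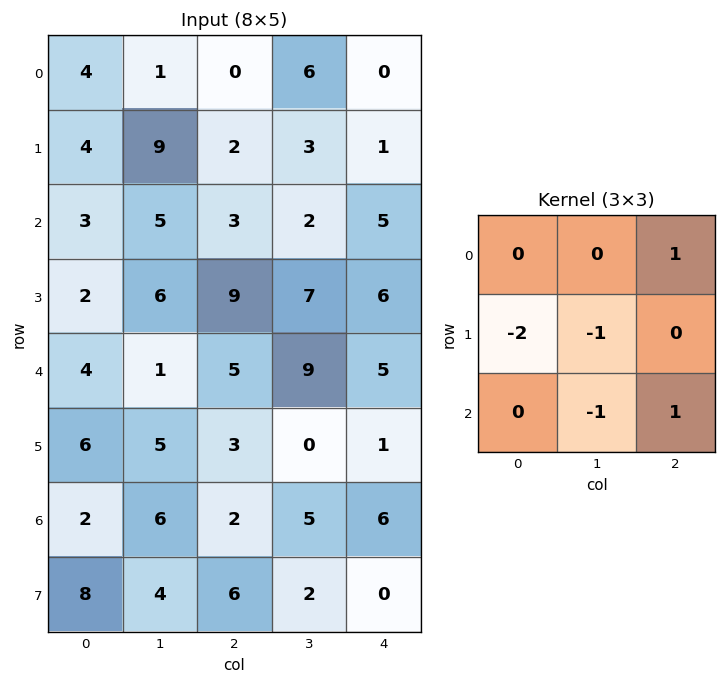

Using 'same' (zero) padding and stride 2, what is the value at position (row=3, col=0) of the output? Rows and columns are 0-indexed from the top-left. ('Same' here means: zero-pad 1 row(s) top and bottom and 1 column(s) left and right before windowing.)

The receptive field on the zero-padded input at this output position is [0 6 5 / 0 2 6 / 0 8 4]. Elementwise product with the kernel and sum: 5·1 + 0·-2 + 2·-1 + 8·-1 + 4·1.

-1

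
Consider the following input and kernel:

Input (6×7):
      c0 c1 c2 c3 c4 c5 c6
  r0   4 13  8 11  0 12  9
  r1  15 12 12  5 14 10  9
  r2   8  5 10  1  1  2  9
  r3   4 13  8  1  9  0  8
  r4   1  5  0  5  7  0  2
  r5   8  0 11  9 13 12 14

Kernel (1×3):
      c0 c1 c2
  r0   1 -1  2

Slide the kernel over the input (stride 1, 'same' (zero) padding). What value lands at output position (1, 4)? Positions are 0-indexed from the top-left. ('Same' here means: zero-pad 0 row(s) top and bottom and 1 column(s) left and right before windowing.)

The receptive field on the zero-padded input at this output position is [5 14 10]. Elementwise product with the kernel and sum: 5·1 + 14·-1 + 10·2.

11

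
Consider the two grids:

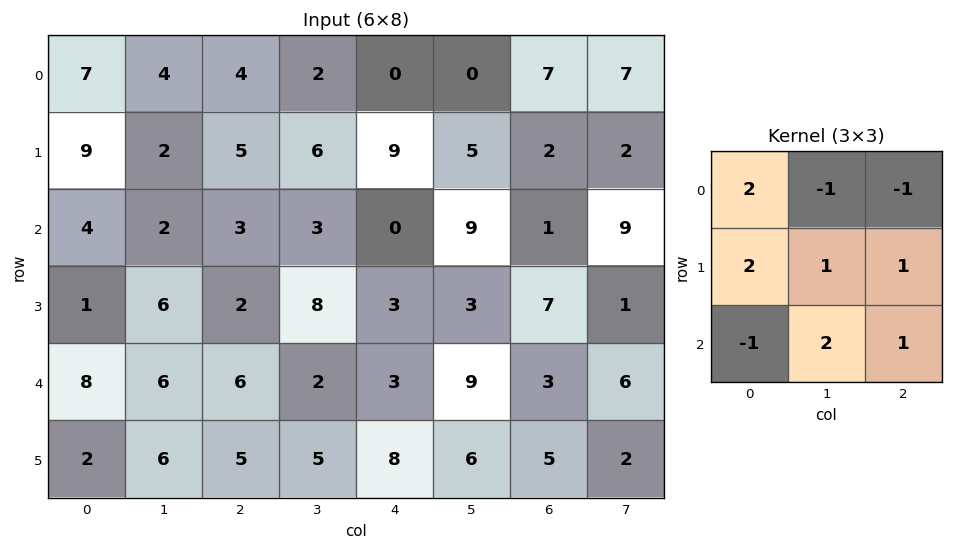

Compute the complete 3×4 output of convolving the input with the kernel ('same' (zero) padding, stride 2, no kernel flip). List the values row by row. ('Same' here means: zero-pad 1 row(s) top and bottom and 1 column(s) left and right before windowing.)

Output[0,0]: The receptive field on the zero-padded input at this output position is [0 0 0 / 0 7 4 / 0 9 2]. Elementwise product with the kernel and sum: 0·2 + 0·-1 + 0·-1 + 0·2 + 7·1 + 4·1 + 0·-1 + 9·2 + 2·1.
Output[0,1]: The receptive field on the zero-padded input at this output position is [0 0 0 / 4 4 2 / 2 5 6]. Elementwise product with the kernel and sum: 0·2 + 0·-1 + 0·-1 + 4·2 + 4·1 + 2·1 + 2·-1 + 5·2 + 6·1.

31 28 21 15
3 9 14 46
17 31 43 31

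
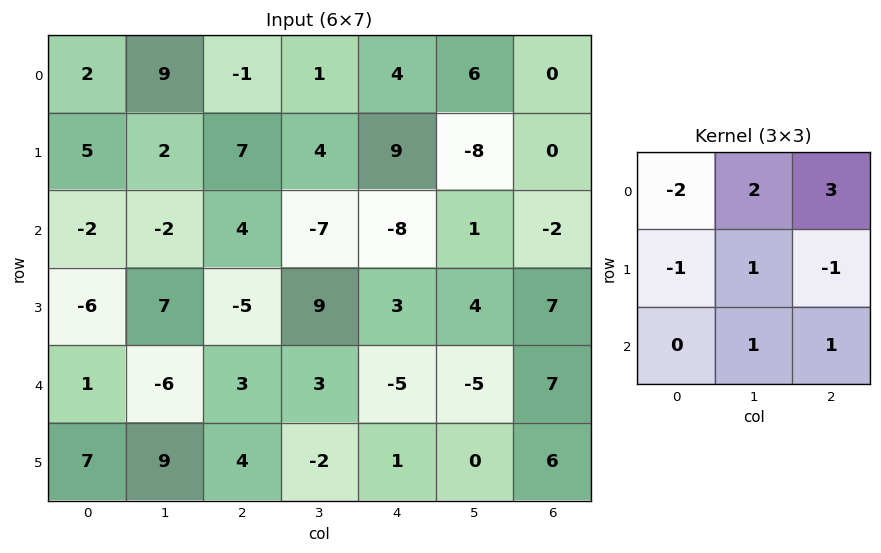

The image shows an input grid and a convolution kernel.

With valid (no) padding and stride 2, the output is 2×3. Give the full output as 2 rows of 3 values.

3 -11 -14
27 -37 8

Output[0,0]: The receptive field on the input at this output position is [2 9 -1 / 5 2 7 / -2 -2 4]. Elementwise product with the kernel and sum: 2·-2 + 9·2 + -1·3 + 5·-1 + 2·1 + 7·-1 + -2·1 + 4·1.
Output[0,1]: The receptive field on the input at this output position is [-1 1 4 / 7 4 9 / 4 -7 -8]. Elementwise product with the kernel and sum: -1·-2 + 1·2 + 4·3 + 7·-1 + 4·1 + 9·-1 + -7·1 + -8·1.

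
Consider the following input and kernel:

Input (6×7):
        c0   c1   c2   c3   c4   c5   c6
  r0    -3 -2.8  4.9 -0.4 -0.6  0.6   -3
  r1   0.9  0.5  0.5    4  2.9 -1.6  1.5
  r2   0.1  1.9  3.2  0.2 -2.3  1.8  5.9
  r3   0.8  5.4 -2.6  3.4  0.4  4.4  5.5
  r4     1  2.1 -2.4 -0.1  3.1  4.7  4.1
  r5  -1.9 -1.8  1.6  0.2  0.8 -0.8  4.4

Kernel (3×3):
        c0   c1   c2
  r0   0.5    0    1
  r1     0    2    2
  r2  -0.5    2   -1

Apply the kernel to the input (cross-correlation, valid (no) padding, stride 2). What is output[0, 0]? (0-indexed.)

5.95

The receptive field on the input at this output position is [-3 -2.8 4.9 / 0.9 0.5 0.5 / 0.1 1.9 3.2]. Elementwise product with the kernel and sum: -3·0.5 + 4.9·1 + 0.5·2 + 0.5·2 + 0.1·-0.5 + 1.9·2 + 3.2·-1.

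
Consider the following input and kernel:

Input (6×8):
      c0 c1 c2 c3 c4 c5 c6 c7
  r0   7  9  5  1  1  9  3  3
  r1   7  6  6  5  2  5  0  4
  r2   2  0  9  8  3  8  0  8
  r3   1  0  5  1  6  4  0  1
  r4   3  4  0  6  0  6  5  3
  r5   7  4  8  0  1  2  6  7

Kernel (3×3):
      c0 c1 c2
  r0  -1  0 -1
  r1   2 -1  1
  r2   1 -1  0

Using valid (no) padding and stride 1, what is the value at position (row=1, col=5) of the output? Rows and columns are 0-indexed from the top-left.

19

The receptive field on the input at this output position is [5 0 4 / 8 0 8 / 4 0 1]. Elementwise product with the kernel and sum: 5·-1 + 4·-1 + 8·2 + 0·-1 + 8·1 + 4·1 + 0·-1.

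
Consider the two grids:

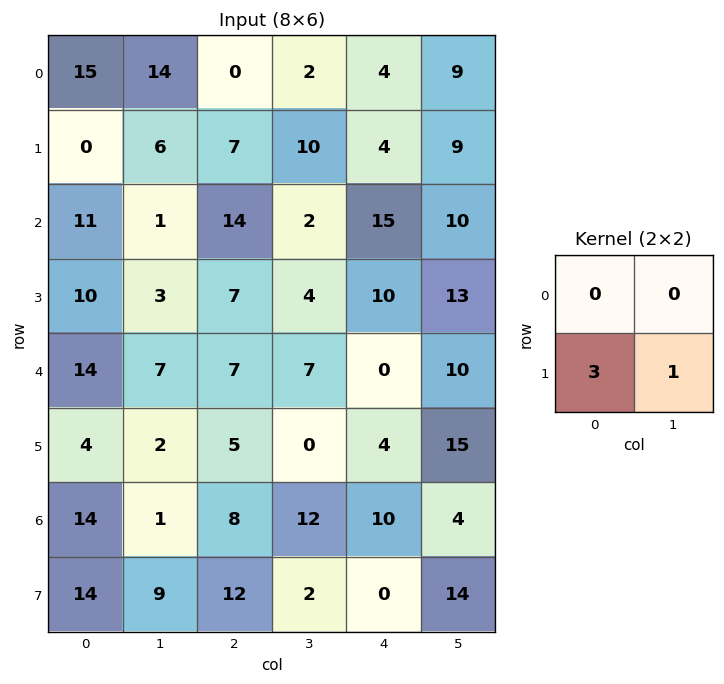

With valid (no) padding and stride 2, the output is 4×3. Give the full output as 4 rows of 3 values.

6 31 21
33 25 43
14 15 27
51 38 14

Output[0,0]: The receptive field on the input at this output position is [15 14 / 0 6]. Elementwise product with the kernel and sum: 0·3 + 6·1.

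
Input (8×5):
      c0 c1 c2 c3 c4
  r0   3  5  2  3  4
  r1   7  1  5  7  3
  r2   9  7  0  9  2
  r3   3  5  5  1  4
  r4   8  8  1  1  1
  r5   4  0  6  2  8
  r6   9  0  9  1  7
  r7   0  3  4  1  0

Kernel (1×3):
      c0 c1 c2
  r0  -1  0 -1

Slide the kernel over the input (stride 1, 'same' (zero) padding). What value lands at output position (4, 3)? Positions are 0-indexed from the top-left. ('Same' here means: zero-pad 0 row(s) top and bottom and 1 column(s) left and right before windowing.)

The receptive field on the zero-padded input at this output position is [1 1 1]. Elementwise product with the kernel and sum: 1·-1 + 1·-1.

-2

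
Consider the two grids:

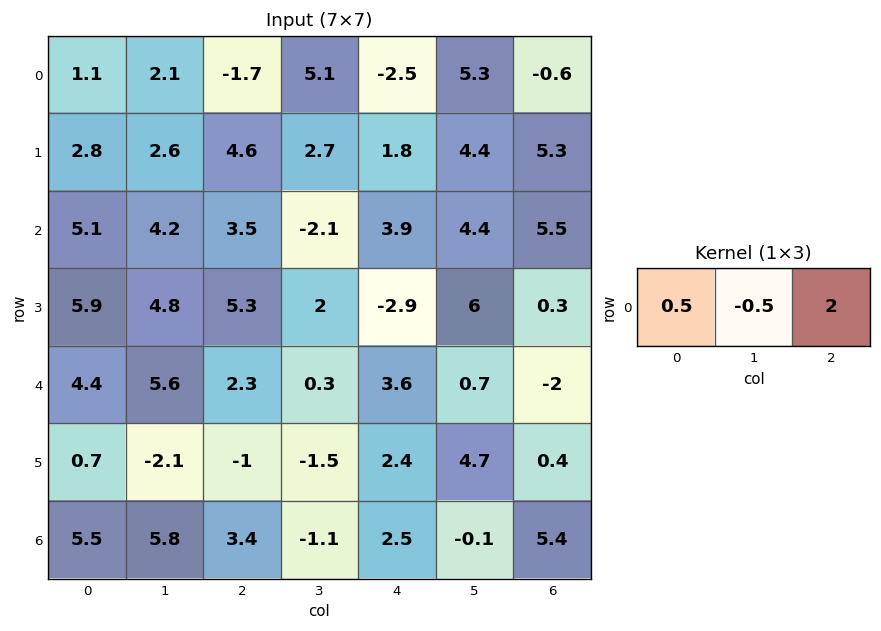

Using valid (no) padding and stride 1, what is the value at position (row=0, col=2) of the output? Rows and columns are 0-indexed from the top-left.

-8.4

The receptive field on the input at this output position is [-1.7 5.1 -2.5]. Elementwise product with the kernel and sum: -1.7·0.5 + 5.1·-0.5 + -2.5·2.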